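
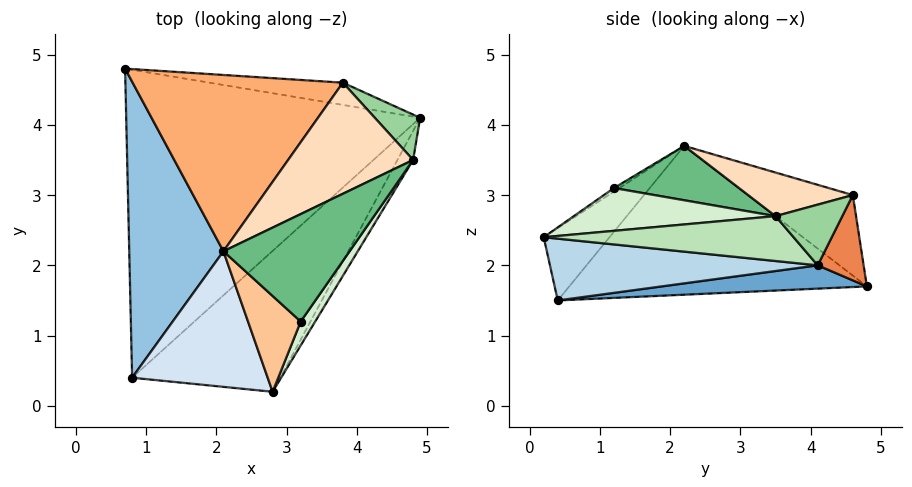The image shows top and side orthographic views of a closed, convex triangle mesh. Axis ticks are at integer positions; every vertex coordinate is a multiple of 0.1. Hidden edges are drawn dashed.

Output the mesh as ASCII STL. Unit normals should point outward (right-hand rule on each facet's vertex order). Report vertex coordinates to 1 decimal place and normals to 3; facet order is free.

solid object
 facet normal 0.079 0.047 -0.996
  outer loop
   vertex 0.8 0.4 1.5
   vertex 0.7 4.8 1.7
   vertex 4.9 4.1 2.0
  endloop
 endfacet
 facet normal -0.844 -0.043 0.534
  outer loop
   vertex 2.1 2.2 3.7
   vertex 0.7 4.8 1.7
   vertex 0.8 0.4 1.5
  endloop
 endfacet
 facet normal 0.369 -0.289 -0.883
  outer loop
   vertex 2.8 0.2 2.4
   vertex 0.8 0.4 1.5
   vertex 4.9 4.1 2.0
  endloop
 endfacet
 facet normal -0.379 -0.594 0.710
  outer loop
   vertex 2.8 0.2 2.4
   vertex 2.1 2.2 3.7
   vertex 0.8 0.4 1.5
  endloop
 endfacet
 facet normal 0.177 0.944 -0.277
  outer loop
   vertex 3.8 4.6 3.0
   vertex 4.9 4.1 2.0
   vertex 0.7 4.8 1.7
  endloop
 endfacet
 facet normal -0.317 0.465 0.827
  outer loop
   vertex 3.8 4.6 3.0
   vertex 0.7 4.8 1.7
   vertex 2.1 2.2 3.7
  endloop
 endfacet
 facet normal -0.055 -0.558 0.828
  outer loop
   vertex 3.2 1.2 3.1
   vertex 2.1 2.2 3.7
   vertex 2.8 0.2 2.4
  endloop
 endfacet
 facet normal 0.329 0.042 0.943
  outer loop
   vertex 4.8 3.5 2.7
   vertex 3.8 4.6 3.0
   vertex 2.1 2.2 3.7
  endloop
 endfacet
 facet normal 0.393 -0.115 0.912
  outer loop
   vertex 4.8 3.5 2.7
   vertex 2.1 2.2 3.7
   vertex 3.2 1.2 3.1
  endloop
 endfacet
 facet normal 0.697 0.492 0.521
  outer loop
   vertex 4.8 3.5 2.7
   vertex 4.9 4.1 2.0
   vertex 3.8 4.6 3.0
  endloop
 endfacet
 facet normal 0.830 -0.477 -0.290
  outer loop
   vertex 4.8 3.5 2.7
   vertex 2.8 0.2 2.4
   vertex 4.9 4.1 2.0
  endloop
 endfacet
 facet normal 0.811 -0.517 0.274
  outer loop
   vertex 4.8 3.5 2.7
   vertex 3.2 1.2 3.1
   vertex 2.8 0.2 2.4
  endloop
 endfacet
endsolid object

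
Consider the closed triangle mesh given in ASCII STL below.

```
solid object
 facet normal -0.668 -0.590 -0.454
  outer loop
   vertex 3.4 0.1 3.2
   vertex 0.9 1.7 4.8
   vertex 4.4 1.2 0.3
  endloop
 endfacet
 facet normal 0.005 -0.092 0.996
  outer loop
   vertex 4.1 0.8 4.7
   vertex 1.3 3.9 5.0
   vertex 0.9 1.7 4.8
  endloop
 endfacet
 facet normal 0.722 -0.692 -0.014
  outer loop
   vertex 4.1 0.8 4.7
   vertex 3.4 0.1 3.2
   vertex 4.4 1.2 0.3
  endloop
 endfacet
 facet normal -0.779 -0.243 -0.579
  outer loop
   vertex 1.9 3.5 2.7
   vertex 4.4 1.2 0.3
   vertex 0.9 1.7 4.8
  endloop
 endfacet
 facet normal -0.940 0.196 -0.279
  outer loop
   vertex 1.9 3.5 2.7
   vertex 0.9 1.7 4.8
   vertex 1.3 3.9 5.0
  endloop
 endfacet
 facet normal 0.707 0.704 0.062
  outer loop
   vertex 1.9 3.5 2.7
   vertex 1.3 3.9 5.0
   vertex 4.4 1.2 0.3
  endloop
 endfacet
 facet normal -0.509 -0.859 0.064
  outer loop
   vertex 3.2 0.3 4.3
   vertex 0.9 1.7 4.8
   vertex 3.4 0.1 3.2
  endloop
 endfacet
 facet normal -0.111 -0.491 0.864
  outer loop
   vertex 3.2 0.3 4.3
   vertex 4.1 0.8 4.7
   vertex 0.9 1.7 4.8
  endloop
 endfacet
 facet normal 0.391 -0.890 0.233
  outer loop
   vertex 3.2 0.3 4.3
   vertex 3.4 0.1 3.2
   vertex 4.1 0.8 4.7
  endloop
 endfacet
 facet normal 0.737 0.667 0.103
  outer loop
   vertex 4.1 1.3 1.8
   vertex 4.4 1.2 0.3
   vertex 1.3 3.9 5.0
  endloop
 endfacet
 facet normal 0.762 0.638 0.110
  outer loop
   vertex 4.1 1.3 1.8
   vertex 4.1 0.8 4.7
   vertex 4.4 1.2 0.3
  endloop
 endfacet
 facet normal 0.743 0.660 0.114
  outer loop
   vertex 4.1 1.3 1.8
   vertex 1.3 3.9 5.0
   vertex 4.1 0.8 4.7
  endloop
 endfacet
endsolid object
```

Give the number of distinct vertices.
8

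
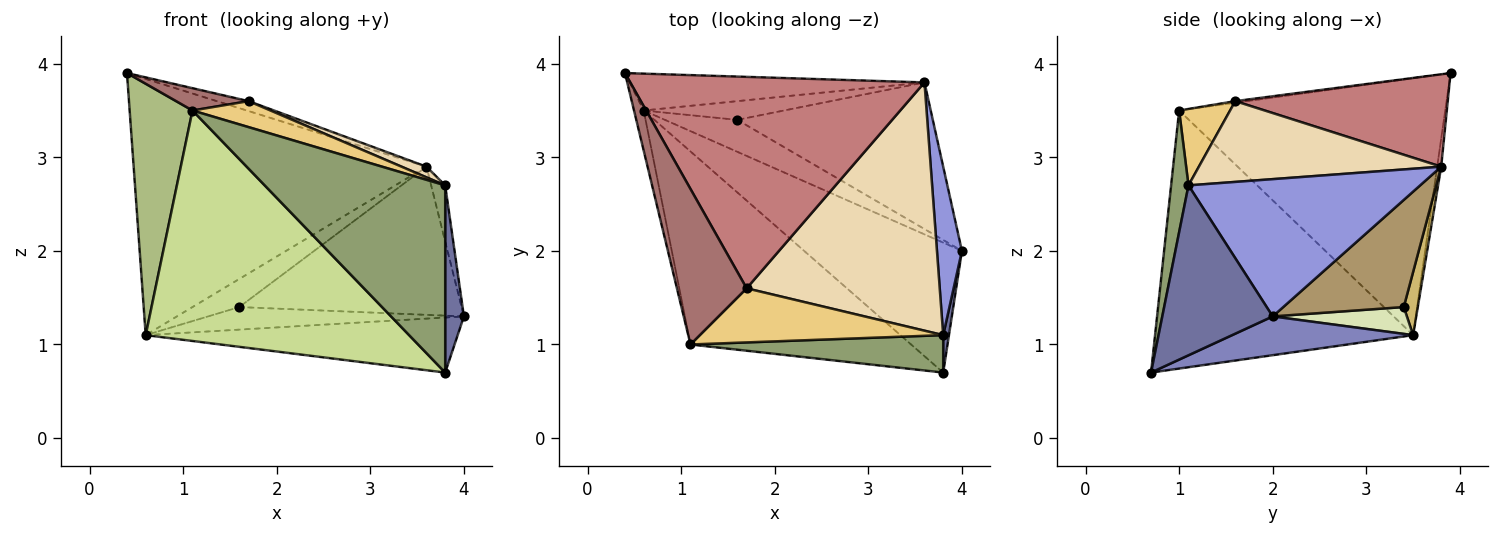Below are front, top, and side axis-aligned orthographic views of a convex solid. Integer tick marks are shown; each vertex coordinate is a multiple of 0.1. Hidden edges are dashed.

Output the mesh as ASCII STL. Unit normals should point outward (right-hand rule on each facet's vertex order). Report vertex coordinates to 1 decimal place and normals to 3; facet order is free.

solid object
 facet normal 0.985 -0.167 0.033
  outer loop
   vertex 3.8 1.1 2.7
   vertex 3.8 0.7 0.7
   vertex 4.0 2.0 1.3
  endloop
 endfacet
 facet normal 0.221 0.381 -0.898
  outer loop
   vertex 0.6 3.5 1.1
   vertex 4.0 2.0 1.3
   vertex 3.8 0.7 0.7
  endloop
 endfacet
 facet normal 0.982 0.060 0.179
  outer loop
   vertex 3.6 3.8 2.9
   vertex 3.8 1.1 2.7
   vertex 4.0 2.0 1.3
  endloop
 endfacet
 facet normal -0.014 0.990 -0.142
  outer loop
   vertex 3.6 3.8 2.9
   vertex 0.6 3.5 1.1
   vertex 0.4 3.9 3.9
  endloop
 endfacet
 facet normal 0.094 -0.976 0.195
  outer loop
   vertex 1.1 1.0 3.5
   vertex 3.8 0.7 0.7
   vertex 3.8 1.1 2.7
  endloop
 endfacet
 facet normal -0.973 -0.230 -0.037
  outer loop
   vertex 1.1 1.0 3.5
   vertex 0.4 3.9 3.9
   vertex 0.6 3.5 1.1
  endloop
 endfacet
 facet normal -0.601 -0.613 -0.513
  outer loop
   vertex 1.1 1.0 3.5
   vertex 0.6 3.5 1.1
   vertex 3.8 0.7 0.7
  endloop
 endfacet
 facet normal 0.290 0.552 -0.782
  outer loop
   vertex 1.6 3.4 1.4
   vertex 4.0 2.0 1.3
   vertex 0.6 3.5 1.1
  endloop
 endfacet
 facet normal 0.360 0.663 -0.656
  outer loop
   vertex 1.6 3.4 1.4
   vertex 3.6 3.8 2.9
   vertex 4.0 2.0 1.3
  endloop
 endfacet
 facet normal 0.242 0.807 -0.538
  outer loop
   vertex 1.6 3.4 1.4
   vertex 0.6 3.5 1.1
   vertex 3.6 3.8 2.9
  endloop
 endfacet
 facet normal 0.272 -0.417 0.867
  outer loop
   vertex 1.7 1.6 3.6
   vertex 1.1 1.0 3.5
   vertex 3.8 1.1 2.7
  endloop
 endfacet
 facet normal 0.386 -0.040 0.922
  outer loop
   vertex 1.7 1.6 3.6
   vertex 3.8 1.1 2.7
   vertex 3.6 3.8 2.9
  endloop
 endfacet
 facet normal -0.023 -0.142 0.990
  outer loop
   vertex 1.7 1.6 3.6
   vertex 0.4 3.9 3.9
   vertex 1.1 1.0 3.5
  endloop
 endfacet
 facet normal 0.299 0.045 0.953
  outer loop
   vertex 1.7 1.6 3.6
   vertex 3.6 3.8 2.9
   vertex 0.4 3.9 3.9
  endloop
 endfacet
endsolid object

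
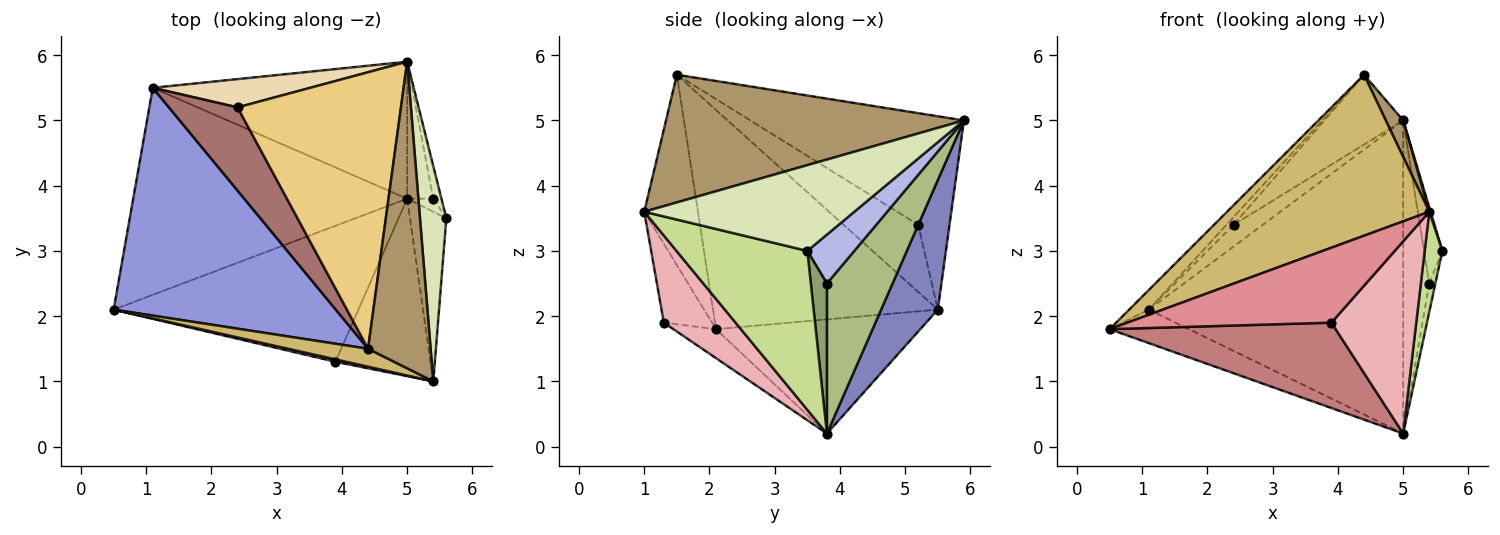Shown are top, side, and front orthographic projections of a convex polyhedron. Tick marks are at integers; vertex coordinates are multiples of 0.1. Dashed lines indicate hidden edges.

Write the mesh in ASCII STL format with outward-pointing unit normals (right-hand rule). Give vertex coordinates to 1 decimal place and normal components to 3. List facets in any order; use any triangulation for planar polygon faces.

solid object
 facet normal -0.380 0.148 -0.913
  outer loop
   vertex 1.1 5.5 2.1
   vertex 5.0 3.8 0.2
   vertex 0.5 2.1 1.8
  endloop
 endfacet
 facet normal 0.200 0.898 -0.393
  outer loop
   vertex 1.1 5.5 2.1
   vertex 5.0 5.9 5.0
   vertex 5.0 3.8 0.2
  endloop
 endfacet
 facet normal -0.701 0.061 0.710
  outer loop
   vertex 1.1 5.5 2.1
   vertex 0.5 2.1 1.8
   vertex 4.4 1.5 5.7
  endloop
 endfacet
 facet normal 0.921 0.358 -0.153
  outer loop
   vertex 5.4 3.8 2.5
   vertex 5.0 5.9 5.0
   vertex 5.6 3.5 3.0
  endloop
 endfacet
 facet normal 0.924 0.348 -0.161
  outer loop
   vertex 5.4 3.8 2.5
   vertex 5.6 3.5 3.0
   vertex 5.0 3.8 0.2
  endloop
 endfacet
 facet normal 0.917 0.365 -0.160
  outer loop
   vertex 5.4 3.8 2.5
   vertex 5.0 3.8 0.2
   vertex 5.0 5.9 5.0
  endloop
 endfacet
 facet normal 0.967 -0.130 -0.221
  outer loop
   vertex 5.4 1.0 3.6
   vertex 5.0 3.8 0.2
   vertex 5.6 3.5 3.0
  endloop
 endfacet
 facet normal 0.956 -0.006 0.294
  outer loop
   vertex 5.4 1.0 3.6
   vertex 5.6 3.5 3.0
   vertex 5.0 5.9 5.0
  endloop
 endfacet
 facet normal 0.897 -0.052 0.439
  outer loop
   vertex 5.4 1.0 3.6
   vertex 5.0 5.9 5.0
   vertex 4.4 1.5 5.7
  endloop
 endfacet
 facet normal -0.255 -0.961 0.107
  outer loop
   vertex 5.4 1.0 3.6
   vertex 4.4 1.5 5.7
   vertex 0.5 2.1 1.8
  endloop
 endfacet
 facet normal -0.552 0.204 0.808
  outer loop
   vertex 2.4 5.2 3.4
   vertex 4.4 1.5 5.7
   vertex 5.0 5.9 5.0
  endloop
 endfacet
 facet normal -0.546 0.511 0.664
  outer loop
   vertex 2.4 5.2 3.4
   vertex 5.0 5.9 5.0
   vertex 1.1 5.5 2.1
  endloop
 endfacet
 facet normal -0.698 0.066 0.713
  outer loop
   vertex 2.4 5.2 3.4
   vertex 1.1 5.5 2.1
   vertex 4.4 1.5 5.7
  endloop
 endfacet
 facet normal -0.100 -0.529 -0.843
  outer loop
   vertex 3.9 1.3 1.9
   vertex 0.5 2.1 1.8
   vertex 5.0 3.8 0.2
  endloop
 endfacet
 facet normal -0.230 -0.973 0.031
  outer loop
   vertex 3.9 1.3 1.9
   vertex 5.4 1.0 3.6
   vertex 0.5 2.1 1.8
  endloop
 endfacet
 facet normal 0.528 -0.624 -0.576
  outer loop
   vertex 3.9 1.3 1.9
   vertex 5.0 3.8 0.2
   vertex 5.4 1.0 3.6
  endloop
 endfacet
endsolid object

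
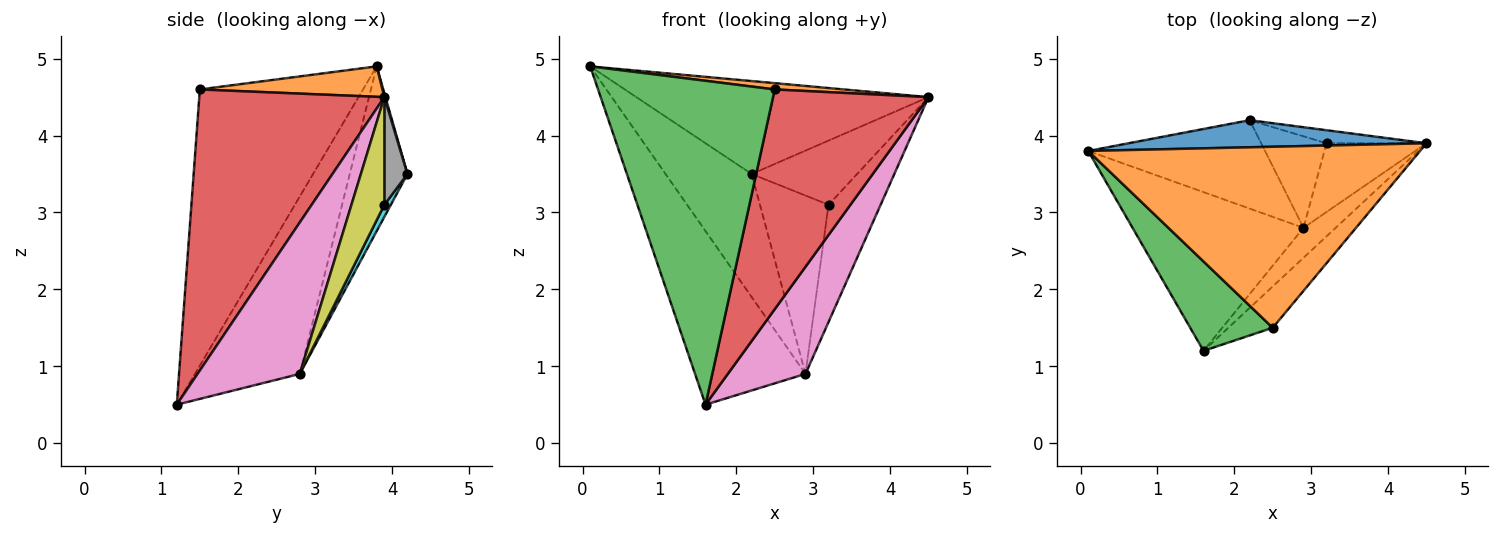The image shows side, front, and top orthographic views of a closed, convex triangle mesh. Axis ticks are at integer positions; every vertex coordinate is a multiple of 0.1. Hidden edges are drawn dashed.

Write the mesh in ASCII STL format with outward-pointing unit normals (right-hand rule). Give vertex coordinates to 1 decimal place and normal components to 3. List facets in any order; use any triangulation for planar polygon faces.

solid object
 facet normal 0.004 0.960 0.280
  outer loop
   vertex 2.2 4.2 3.5
   vertex 0.1 3.8 4.9
   vertex 4.5 3.9 4.5
  endloop
 endfacet
 facet normal 0.091 -0.035 0.995
  outer loop
   vertex 2.5 1.5 4.6
   vertex 4.5 3.9 4.5
   vertex 0.1 3.8 4.9
  endloop
 endfacet
 facet normal -0.665 -0.720 0.199
  outer loop
   vertex 2.5 1.5 4.6
   vertex 0.1 3.8 4.9
   vertex 1.6 1.2 0.5
  endloop
 endfacet
 facet normal 0.760 -0.638 -0.120
  outer loop
   vertex 2.5 1.5 4.6
   vertex 1.6 1.2 0.5
   vertex 4.5 3.9 4.5
  endloop
 endfacet
 facet normal -0.574 0.604 -0.553
  outer loop
   vertex 2.9 2.8 0.9
   vertex 1.6 1.2 0.5
   vertex 0.1 3.8 4.9
  endloop
 endfacet
 facet normal -0.478 0.713 -0.513
  outer loop
   vertex 2.9 2.8 0.9
   vertex 0.1 3.8 4.9
   vertex 2.2 4.2 3.5
  endloop
 endfacet
 facet normal 0.785 -0.596 -0.167
  outer loop
   vertex 2.9 2.8 0.9
   vertex 4.5 3.9 4.5
   vertex 1.6 1.2 0.5
  endloop
 endfacet
 facet normal 0.210 0.958 -0.195
  outer loop
   vertex 3.2 3.9 3.1
   vertex 2.2 4.2 3.5
   vertex 4.5 3.9 4.5
  endloop
 endfacet
 facet normal 0.478 0.758 -0.444
  outer loop
   vertex 3.2 3.9 3.1
   vertex 4.5 3.9 4.5
   vertex 2.9 2.8 0.9
  endloop
 endfacet
 facet normal 0.084 0.887 -0.455
  outer loop
   vertex 3.2 3.9 3.1
   vertex 2.9 2.8 0.9
   vertex 2.2 4.2 3.5
  endloop
 endfacet
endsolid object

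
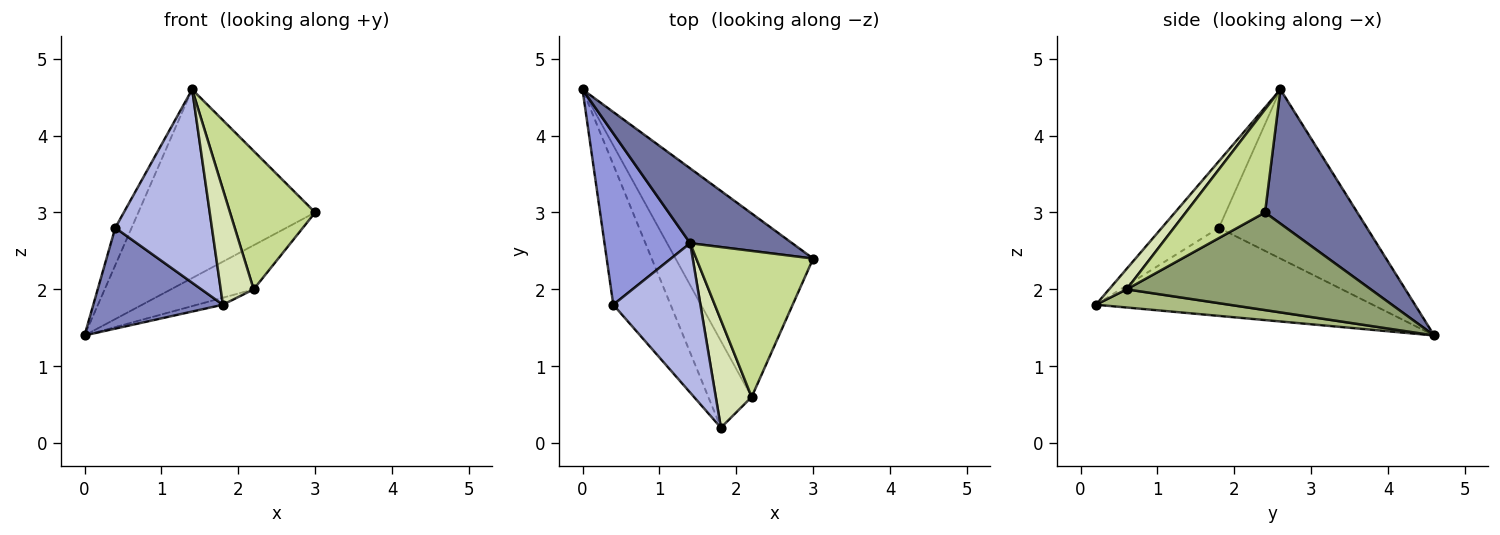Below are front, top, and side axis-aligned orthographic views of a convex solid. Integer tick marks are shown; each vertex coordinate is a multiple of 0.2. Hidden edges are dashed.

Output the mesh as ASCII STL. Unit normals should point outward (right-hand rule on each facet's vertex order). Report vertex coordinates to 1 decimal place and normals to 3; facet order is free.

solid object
 facet normal 0.436 0.836 0.332
  outer loop
   vertex 1.4 2.6 4.6
   vertex 3.0 2.4 3.0
   vertex 0.0 4.6 1.4
  endloop
 endfacet
 facet normal -0.780 -0.365 -0.508
  outer loop
   vertex 0.4 1.8 2.8
   vertex 0.0 4.6 1.4
   vertex 1.8 0.2 1.8
  endloop
 endfacet
 facet normal -0.888 0.098 0.450
  outer loop
   vertex 0.4 1.8 2.8
   vertex 1.4 2.6 4.6
   vertex 0.0 4.6 1.4
  endloop
 endfacet
 facet normal -0.424 -0.717 0.554
  outer loop
   vertex 0.4 1.8 2.8
   vertex 1.8 0.2 1.8
   vertex 1.4 2.6 4.6
  endloop
 endfacet
 facet normal 0.568 0.192 -0.800
  outer loop
   vertex 2.2 0.6 2.0
   vertex 0.0 4.6 1.4
   vertex 3.0 2.4 3.0
  endloop
 endfacet
 facet normal 0.386 0.074 -0.920
  outer loop
   vertex 2.2 0.6 2.0
   vertex 1.8 0.2 1.8
   vertex 0.0 4.6 1.4
  endloop
 endfacet
 facet normal 0.539 -0.579 0.611
  outer loop
   vertex 2.2 0.6 2.0
   vertex 3.0 2.4 3.0
   vertex 1.4 2.6 4.6
  endloop
 endfacet
 facet normal 0.363 -0.681 0.636
  outer loop
   vertex 2.2 0.6 2.0
   vertex 1.4 2.6 4.6
   vertex 1.8 0.2 1.8
  endloop
 endfacet
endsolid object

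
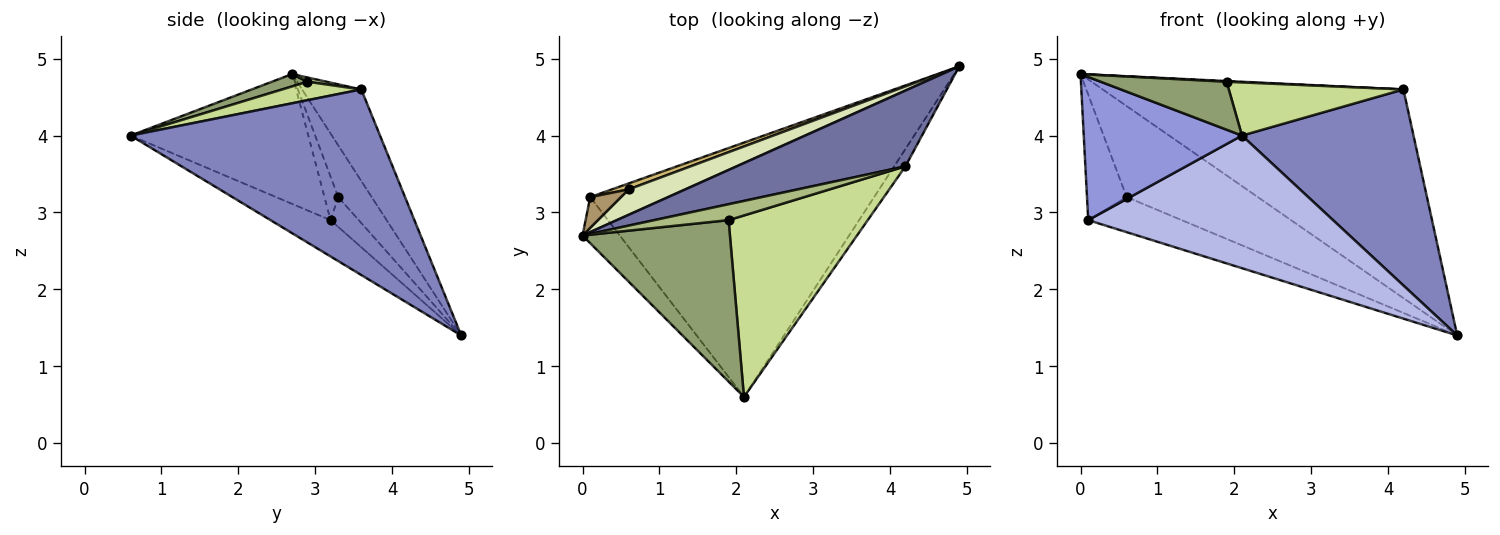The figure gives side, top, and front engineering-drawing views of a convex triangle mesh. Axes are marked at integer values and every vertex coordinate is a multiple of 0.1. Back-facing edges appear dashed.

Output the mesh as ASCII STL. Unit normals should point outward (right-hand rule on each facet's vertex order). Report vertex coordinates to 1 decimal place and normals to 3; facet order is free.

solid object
 facet normal -0.182 0.924 0.336
  outer loop
   vertex 4.2 3.6 4.6
   vertex 4.9 4.9 1.4
   vertex 0.0 2.7 4.8
  endloop
 endfacet
 facet normal 0.823 -0.566 -0.050
  outer loop
   vertex 4.2 3.6 4.6
   vertex 2.1 0.6 4.0
   vertex 4.9 4.9 1.4
  endloop
 endfacet
 facet normal -0.730 -0.650 -0.210
  outer loop
   vertex 0.1 3.2 2.9
   vertex 2.1 0.6 4.0
   vertex 0.0 2.7 4.8
  endloop
 endfacet
 facet normal -0.113 -0.459 -0.881
  outer loop
   vertex 0.1 3.2 2.9
   vertex 4.9 4.9 1.4
   vertex 2.1 0.6 4.0
  endloop
 endfacet
 facet normal 0.080 -0.284 0.956
  outer loop
   vertex 1.9 2.9 4.7
   vertex 0.0 2.7 4.8
   vertex 2.1 0.6 4.0
  endloop
 endfacet
 facet normal 0.057 -0.046 0.997
  outer loop
   vertex 1.9 2.9 4.7
   vertex 4.2 3.6 4.6
   vertex 0.0 2.7 4.8
  endloop
 endfacet
 facet normal 0.126 -0.279 0.952
  outer loop
   vertex 1.9 2.9 4.7
   vertex 2.1 0.6 4.0
   vertex 4.2 3.6 4.6
  endloop
 endfacet
 facet normal -0.239 0.935 0.261
  outer loop
   vertex 0.6 3.3 3.2
   vertex 0.0 2.7 4.8
   vertex 4.9 4.9 1.4
  endloop
 endfacet
 facet normal -0.319 0.920 0.225
  outer loop
   vertex 0.6 3.3 3.2
   vertex 0.1 3.2 2.9
   vertex 0.0 2.7 4.8
  endloop
 endfacet
 facet normal -0.285 0.945 0.160
  outer loop
   vertex 0.6 3.3 3.2
   vertex 4.9 4.9 1.4
   vertex 0.1 3.2 2.9
  endloop
 endfacet
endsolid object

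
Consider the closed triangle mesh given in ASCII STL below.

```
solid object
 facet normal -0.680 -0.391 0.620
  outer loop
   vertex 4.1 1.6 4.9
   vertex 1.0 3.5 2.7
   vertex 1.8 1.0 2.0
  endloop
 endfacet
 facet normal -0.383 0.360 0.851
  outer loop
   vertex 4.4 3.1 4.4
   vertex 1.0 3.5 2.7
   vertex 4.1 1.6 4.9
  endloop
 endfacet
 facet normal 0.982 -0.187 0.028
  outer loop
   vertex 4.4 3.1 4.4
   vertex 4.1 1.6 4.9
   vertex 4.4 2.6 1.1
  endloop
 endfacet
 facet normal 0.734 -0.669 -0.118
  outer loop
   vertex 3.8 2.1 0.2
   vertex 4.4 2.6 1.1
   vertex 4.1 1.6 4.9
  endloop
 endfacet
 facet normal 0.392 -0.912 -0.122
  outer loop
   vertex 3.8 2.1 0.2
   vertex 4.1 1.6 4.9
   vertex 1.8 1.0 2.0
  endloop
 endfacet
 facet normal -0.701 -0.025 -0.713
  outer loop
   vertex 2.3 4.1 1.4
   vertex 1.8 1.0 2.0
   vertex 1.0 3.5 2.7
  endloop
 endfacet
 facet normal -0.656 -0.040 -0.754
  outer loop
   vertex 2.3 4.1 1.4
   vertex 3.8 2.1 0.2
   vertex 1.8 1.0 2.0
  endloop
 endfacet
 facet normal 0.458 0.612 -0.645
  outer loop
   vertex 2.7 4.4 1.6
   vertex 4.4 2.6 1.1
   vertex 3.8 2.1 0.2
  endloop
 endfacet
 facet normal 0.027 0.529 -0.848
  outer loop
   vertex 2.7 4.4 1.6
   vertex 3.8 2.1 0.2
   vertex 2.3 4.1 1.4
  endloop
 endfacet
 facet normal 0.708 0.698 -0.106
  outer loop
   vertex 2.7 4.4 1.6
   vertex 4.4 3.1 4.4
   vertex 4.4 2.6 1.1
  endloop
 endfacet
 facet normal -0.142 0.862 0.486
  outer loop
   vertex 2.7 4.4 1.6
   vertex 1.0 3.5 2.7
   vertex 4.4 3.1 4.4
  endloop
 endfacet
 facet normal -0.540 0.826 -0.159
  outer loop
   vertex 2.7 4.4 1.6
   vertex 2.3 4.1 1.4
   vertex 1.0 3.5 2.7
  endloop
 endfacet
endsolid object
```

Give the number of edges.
18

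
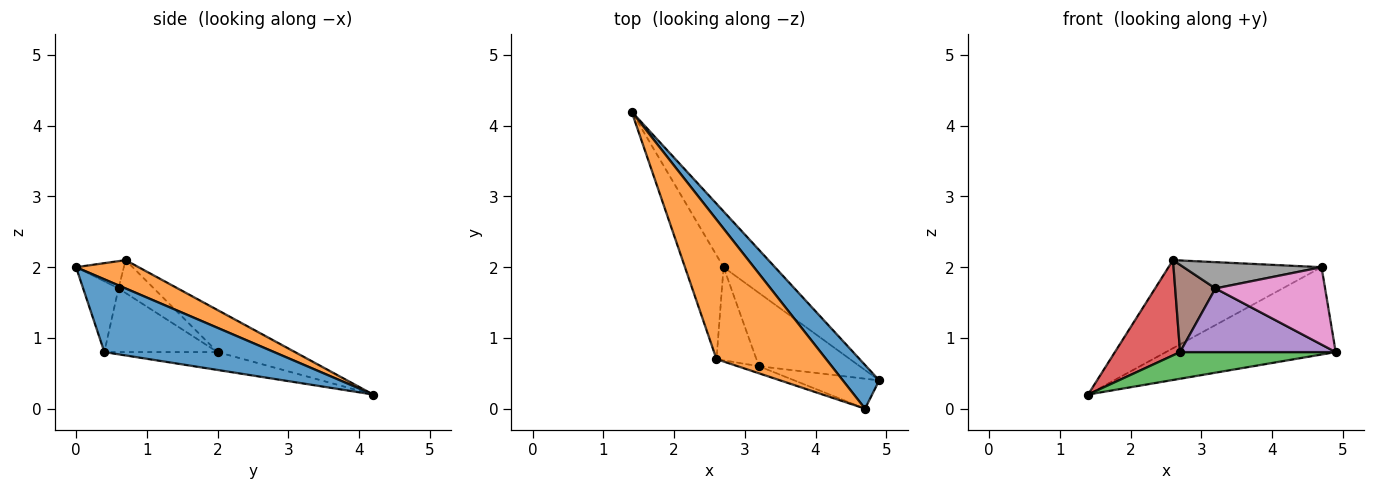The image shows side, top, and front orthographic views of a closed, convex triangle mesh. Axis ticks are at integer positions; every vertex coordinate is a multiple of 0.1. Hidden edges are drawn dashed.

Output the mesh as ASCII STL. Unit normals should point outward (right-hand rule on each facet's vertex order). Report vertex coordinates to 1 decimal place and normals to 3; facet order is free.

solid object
 facet normal 0.667 0.667 0.333
  outer loop
   vertex 4.7 0.0 2.0
   vertex 4.9 0.4 0.8
   vertex 1.4 4.2 0.2
  endloop
 endfacet
 facet normal 0.213 0.522 0.826
  outer loop
   vertex 4.7 0.0 2.0
   vertex 1.4 4.2 0.2
   vertex 2.6 0.7 2.1
  endloop
 endfacet
 facet normal -0.299 -0.412 -0.861
  outer loop
   vertex 2.7 2.0 0.8
   vertex 1.4 4.2 0.2
   vertex 4.9 0.4 0.8
  endloop
 endfacet
 facet normal -0.626 -0.527 -0.575
  outer loop
   vertex 2.7 2.0 0.8
   vertex 2.6 0.7 2.1
   vertex 1.4 4.2 0.2
  endloop
 endfacet
 facet normal -0.430 -0.592 -0.682
  outer loop
   vertex 3.2 0.6 1.7
   vertex 2.7 2.0 0.8
   vertex 4.9 0.4 0.8
  endloop
 endfacet
 facet normal -0.515 -0.586 -0.626
  outer loop
   vertex 3.2 0.6 1.7
   vertex 2.6 0.7 2.1
   vertex 2.7 2.0 0.8
  endloop
 endfacet
 facet normal -0.288 -0.893 -0.346
  outer loop
   vertex 3.2 0.6 1.7
   vertex 4.9 0.4 0.8
   vertex 4.7 0.0 2.0
  endloop
 endfacet
 facet normal -0.317 -0.916 -0.247
  outer loop
   vertex 3.2 0.6 1.7
   vertex 4.7 0.0 2.0
   vertex 2.6 0.7 2.1
  endloop
 endfacet
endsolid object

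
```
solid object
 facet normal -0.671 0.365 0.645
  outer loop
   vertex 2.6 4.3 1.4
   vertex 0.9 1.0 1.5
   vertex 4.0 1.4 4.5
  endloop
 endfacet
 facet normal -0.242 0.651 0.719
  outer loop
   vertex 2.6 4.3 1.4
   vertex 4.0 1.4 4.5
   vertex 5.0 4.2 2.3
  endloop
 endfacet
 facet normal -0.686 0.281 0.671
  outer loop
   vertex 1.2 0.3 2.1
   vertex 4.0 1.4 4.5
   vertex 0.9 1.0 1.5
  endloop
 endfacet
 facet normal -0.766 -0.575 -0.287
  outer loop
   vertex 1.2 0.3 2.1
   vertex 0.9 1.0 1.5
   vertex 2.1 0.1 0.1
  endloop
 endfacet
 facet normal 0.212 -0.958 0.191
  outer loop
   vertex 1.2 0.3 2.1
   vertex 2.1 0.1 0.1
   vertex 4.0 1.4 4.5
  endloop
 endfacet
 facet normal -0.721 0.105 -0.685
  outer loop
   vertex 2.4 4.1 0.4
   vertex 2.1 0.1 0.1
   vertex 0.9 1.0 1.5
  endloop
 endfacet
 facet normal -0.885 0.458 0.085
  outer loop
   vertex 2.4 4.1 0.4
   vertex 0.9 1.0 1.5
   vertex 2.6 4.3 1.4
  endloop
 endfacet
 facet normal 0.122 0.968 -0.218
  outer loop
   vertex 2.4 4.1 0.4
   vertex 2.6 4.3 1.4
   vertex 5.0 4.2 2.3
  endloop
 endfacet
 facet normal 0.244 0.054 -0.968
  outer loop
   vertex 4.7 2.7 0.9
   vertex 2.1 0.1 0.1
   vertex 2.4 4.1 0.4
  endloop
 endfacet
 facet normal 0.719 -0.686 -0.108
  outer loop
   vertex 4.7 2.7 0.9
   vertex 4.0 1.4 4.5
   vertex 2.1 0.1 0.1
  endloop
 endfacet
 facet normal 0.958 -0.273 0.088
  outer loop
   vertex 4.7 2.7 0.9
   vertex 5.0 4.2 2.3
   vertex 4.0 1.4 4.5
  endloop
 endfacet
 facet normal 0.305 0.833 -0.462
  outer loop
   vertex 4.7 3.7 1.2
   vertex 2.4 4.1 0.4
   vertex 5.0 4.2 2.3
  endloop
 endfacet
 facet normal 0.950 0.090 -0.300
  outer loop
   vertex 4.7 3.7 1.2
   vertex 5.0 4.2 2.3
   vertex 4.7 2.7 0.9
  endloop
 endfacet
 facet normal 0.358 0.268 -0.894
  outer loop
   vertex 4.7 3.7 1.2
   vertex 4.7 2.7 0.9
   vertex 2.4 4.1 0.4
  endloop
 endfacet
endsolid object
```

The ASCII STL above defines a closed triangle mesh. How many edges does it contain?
21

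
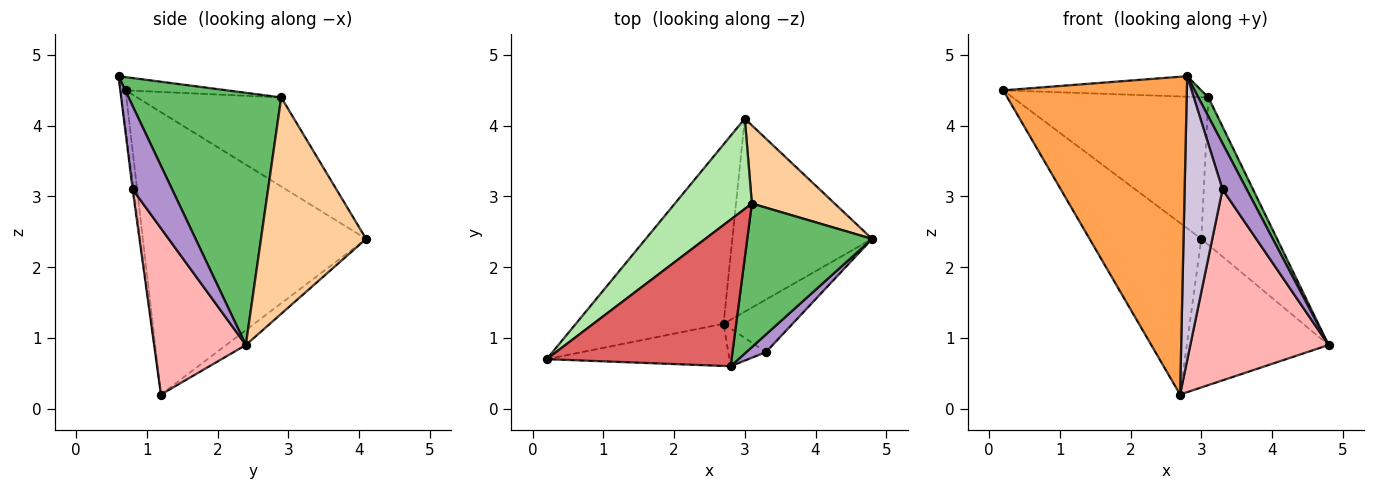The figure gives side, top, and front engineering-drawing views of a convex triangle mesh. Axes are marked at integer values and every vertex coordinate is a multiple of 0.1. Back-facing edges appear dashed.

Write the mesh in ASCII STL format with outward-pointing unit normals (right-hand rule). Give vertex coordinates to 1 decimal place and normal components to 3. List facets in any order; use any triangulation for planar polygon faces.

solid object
 facet normal -0.810 0.405 -0.424
  outer loop
   vertex 2.7 1.2 0.2
   vertex 0.2 0.7 4.5
   vertex 3.0 4.1 2.4
  endloop
 endfacet
 facet normal -0.084 0.608 -0.790
  outer loop
   vertex 2.7 1.2 0.2
   vertex 3.0 4.1 2.4
   vertex 4.8 2.4 0.9
  endloop
 endfacet
 facet normal -0.028 -0.991 -0.132
  outer loop
   vertex 2.8 0.6 4.7
   vertex 0.2 0.7 4.5
   vertex 2.7 1.2 0.2
  endloop
 endfacet
 facet normal 0.775 0.559 0.296
  outer loop
   vertex 3.1 2.9 4.4
   vertex 4.8 2.4 0.9
   vertex 3.0 4.1 2.4
  endloop
 endfacet
 facet normal 0.895 -0.059 0.443
  outer loop
   vertex 3.1 2.9 4.4
   vertex 2.8 0.6 4.7
   vertex 4.8 2.4 0.9
  endloop
 endfacet
 facet normal -0.528 0.716 0.456
  outer loop
   vertex 3.1 2.9 4.4
   vertex 3.0 4.1 2.4
   vertex 0.2 0.7 4.5
  endloop
 endfacet
 facet normal -0.071 0.138 0.988
  outer loop
   vertex 3.1 2.9 4.4
   vertex 0.2 0.7 4.5
   vertex 2.8 0.6 4.7
  endloop
 endfacet
 facet normal 0.539 -0.812 -0.223
  outer loop
   vertex 3.3 0.8 3.1
   vertex 2.7 1.2 0.2
   vertex 4.8 2.4 0.9
  endloop
 endfacet
 facet normal 0.836 -0.512 0.197
  outer loop
   vertex 3.3 0.8 3.1
   vertex 4.8 2.4 0.9
   vertex 2.8 0.6 4.7
  endloop
 endfacet
 facet normal -0.025 -0.991 -0.132
  outer loop
   vertex 3.3 0.8 3.1
   vertex 2.8 0.6 4.7
   vertex 2.7 1.2 0.2
  endloop
 endfacet
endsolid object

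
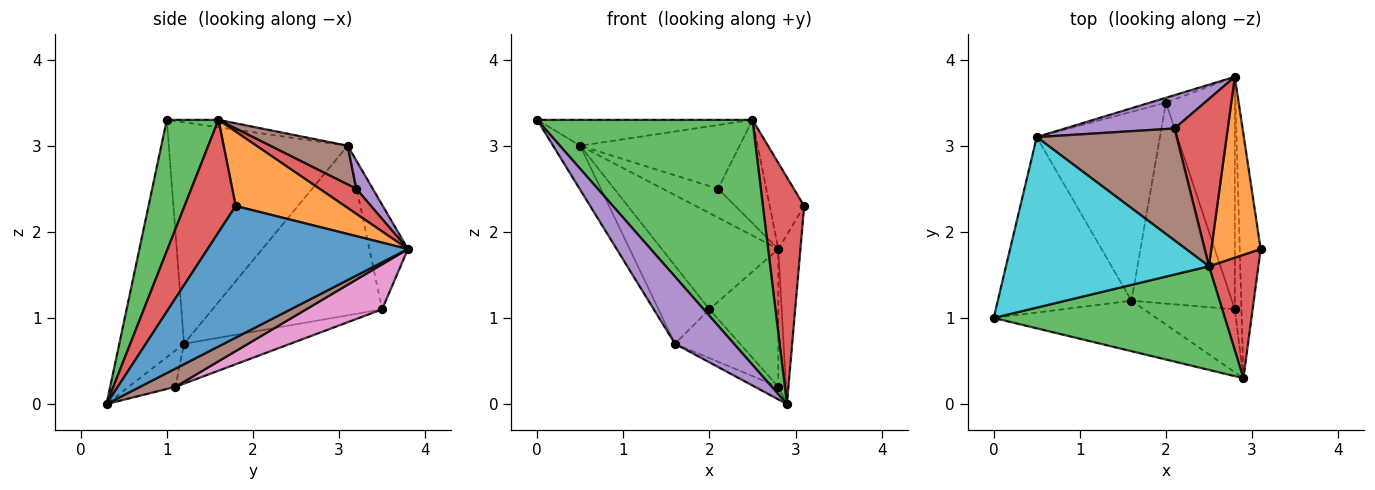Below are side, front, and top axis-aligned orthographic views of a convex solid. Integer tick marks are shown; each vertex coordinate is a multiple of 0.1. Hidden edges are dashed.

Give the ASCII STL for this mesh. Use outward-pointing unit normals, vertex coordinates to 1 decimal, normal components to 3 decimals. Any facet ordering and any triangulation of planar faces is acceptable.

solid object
 facet normal 0.982 0.108 -0.156
  outer loop
   vertex 2.9 0.3 0.0
   vertex 2.8 3.8 1.8
   vertex 3.1 1.8 2.3
  endloop
 endfacet
 facet normal 0.806 0.255 0.534
  outer loop
   vertex 2.5 1.6 3.3
   vertex 3.1 1.8 2.3
   vertex 2.8 3.8 1.8
  endloop
 endfacet
 facet normal 0.216 -0.899 0.380
  outer loop
   vertex 2.5 1.6 3.3
   vertex 0.0 1.0 3.3
   vertex 2.9 0.3 0.0
  endloop
 endfacet
 facet normal 0.737 -0.594 0.323
  outer loop
   vertex 2.5 1.6 3.3
   vertex 2.9 0.3 0.0
   vertex 3.1 1.8 2.3
  endloop
 endfacet
 facet normal -0.659 -0.601 -0.452
  outer loop
   vertex 1.6 1.2 0.7
   vertex 2.9 0.3 0.0
   vertex 0.0 1.0 3.3
  endloop
 endfacet
 facet normal 0.921 0.199 -0.336
  outer loop
   vertex 2.8 1.1 0.2
   vertex 2.8 3.8 1.8
   vertex 2.9 0.3 0.0
  endloop
 endfacet
 facet normal 0.490 0.445 -0.750
  outer loop
   vertex 2.8 1.1 0.2
   vertex 2.0 3.5 1.1
   vertex 2.8 3.8 1.8
  endloop
 endfacet
 facet normal -0.365 0.183 -0.913
  outer loop
   vertex 2.8 1.1 0.2
   vertex 2.9 0.3 0.0
   vertex 1.6 1.2 0.7
  endloop
 endfacet
 facet normal -0.359 0.220 -0.907
  outer loop
   vertex 2.8 1.1 0.2
   vertex 1.6 1.2 0.7
   vertex 2.0 3.5 1.1
  endloop
 endfacet
 facet normal -0.036 0.150 0.988
  outer loop
   vertex 0.5 3.1 3.0
   vertex 0.0 1.0 3.3
   vertex 2.5 1.6 3.3
  endloop
 endfacet
 facet normal -0.314 0.948 -0.048
  outer loop
   vertex 0.5 3.1 3.0
   vertex 2.8 3.8 1.8
   vertex 2.0 3.5 1.1
  endloop
 endfacet
 facet normal -0.849 0.129 -0.513
  outer loop
   vertex 0.5 3.1 3.0
   vertex 1.6 1.2 0.7
   vertex 0.0 1.0 3.3
  endloop
 endfacet
 facet normal -0.786 0.236 -0.571
  outer loop
   vertex 0.5 3.1 3.0
   vertex 2.0 3.5 1.1
   vertex 1.6 1.2 0.7
  endloop
 endfacet
 facet normal 0.372 0.488 0.790
  outer loop
   vertex 2.1 3.2 2.5
   vertex 2.5 1.6 3.3
   vertex 2.8 3.8 1.8
  endloop
 endfacet
 facet normal 0.192 0.642 0.742
  outer loop
   vertex 2.1 3.2 2.5
   vertex 2.8 3.8 1.8
   vertex 0.5 3.1 3.0
  endloop
 endfacet
 facet normal 0.234 0.481 0.845
  outer loop
   vertex 2.1 3.2 2.5
   vertex 0.5 3.1 3.0
   vertex 2.5 1.6 3.3
  endloop
 endfacet
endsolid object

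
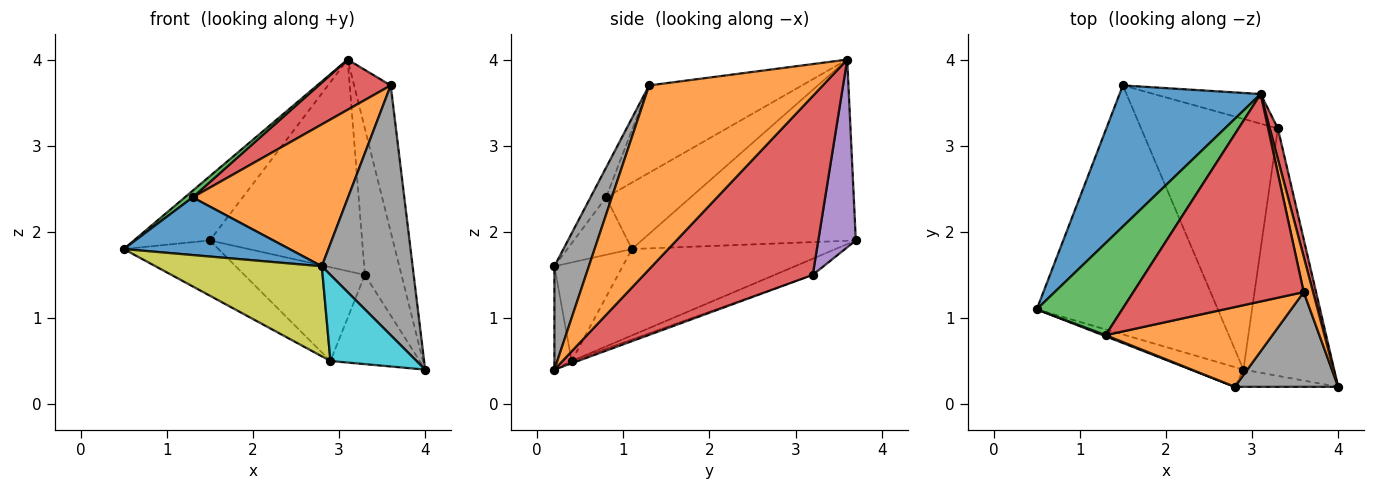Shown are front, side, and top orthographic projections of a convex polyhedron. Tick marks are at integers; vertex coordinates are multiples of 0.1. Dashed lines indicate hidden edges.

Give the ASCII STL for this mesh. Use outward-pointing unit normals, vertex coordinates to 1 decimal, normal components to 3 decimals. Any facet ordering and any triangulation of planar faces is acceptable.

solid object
 facet normal -0.760 0.269 0.592
  outer loop
   vertex 1.5 3.7 1.9
   vertex 0.5 1.1 1.8
   vertex 3.1 3.6 4.0
  endloop
 endfacet
 facet normal 0.977 0.206 0.050
  outer loop
   vertex 3.6 1.3 3.7
   vertex 4.0 0.2 0.4
   vertex 3.1 3.6 4.0
  endloop
 endfacet
 facet normal -0.422 0.196 -0.885
  outer loop
   vertex 2.9 0.4 0.5
   vertex 0.5 1.1 1.8
   vertex 1.5 3.7 1.9
  endloop
 endfacet
 facet normal 0.976 0.212 0.044
  outer loop
   vertex 3.3 3.2 1.5
   vertex 3.1 3.6 4.0
   vertex 4.0 0.2 0.4
  endloop
 endfacet
 facet normal 0.237 0.962 -0.135
  outer loop
   vertex 3.3 3.2 1.5
   vertex 1.5 3.7 1.9
   vertex 3.1 3.6 4.0
  endloop
 endfacet
 facet normal -0.024 0.339 -0.940
  outer loop
   vertex 3.3 3.2 1.5
   vertex 4.0 0.2 0.4
   vertex 2.9 0.4 0.5
  endloop
 endfacet
 facet normal -0.110 0.348 -0.931
  outer loop
   vertex 3.3 3.2 1.5
   vertex 2.9 0.4 0.5
   vertex 1.5 3.7 1.9
  endloop
 endfacet
 facet normal 0.334 -0.881 0.334
  outer loop
   vertex 2.8 0.2 1.6
   vertex 4.0 0.2 0.4
   vertex 3.6 1.3 3.7
  endloop
 endfacet
 facet normal -0.372 -0.907 -0.199
  outer loop
   vertex 2.8 0.2 1.6
   vertex 0.5 1.1 1.8
   vertex 2.9 0.4 0.5
  endloop
 endfacet
 facet normal -0.192 -0.962 -0.192
  outer loop
   vertex 2.8 0.2 1.6
   vertex 2.9 0.4 0.5
   vertex 4.0 0.2 0.4
  endloop
 endfacet
 facet normal -0.363 -0.932 0.018
  outer loop
   vertex 1.3 0.8 2.4
   vertex 0.5 1.1 1.8
   vertex 2.8 0.2 1.6
  endloop
 endfacet
 facet normal -0.087 -0.868 0.488
  outer loop
   vertex 1.3 0.8 2.4
   vertex 2.8 0.2 1.6
   vertex 3.6 1.3 3.7
  endloop
 endfacet
 facet normal -0.613 -0.057 0.788
  outer loop
   vertex 1.3 0.8 2.4
   vertex 3.1 3.6 4.0
   vertex 0.5 1.1 1.8
  endloop
 endfacet
 facet normal -0.446 -0.210 0.870
  outer loop
   vertex 1.3 0.8 2.4
   vertex 3.6 1.3 3.7
   vertex 3.1 3.6 4.0
  endloop
 endfacet
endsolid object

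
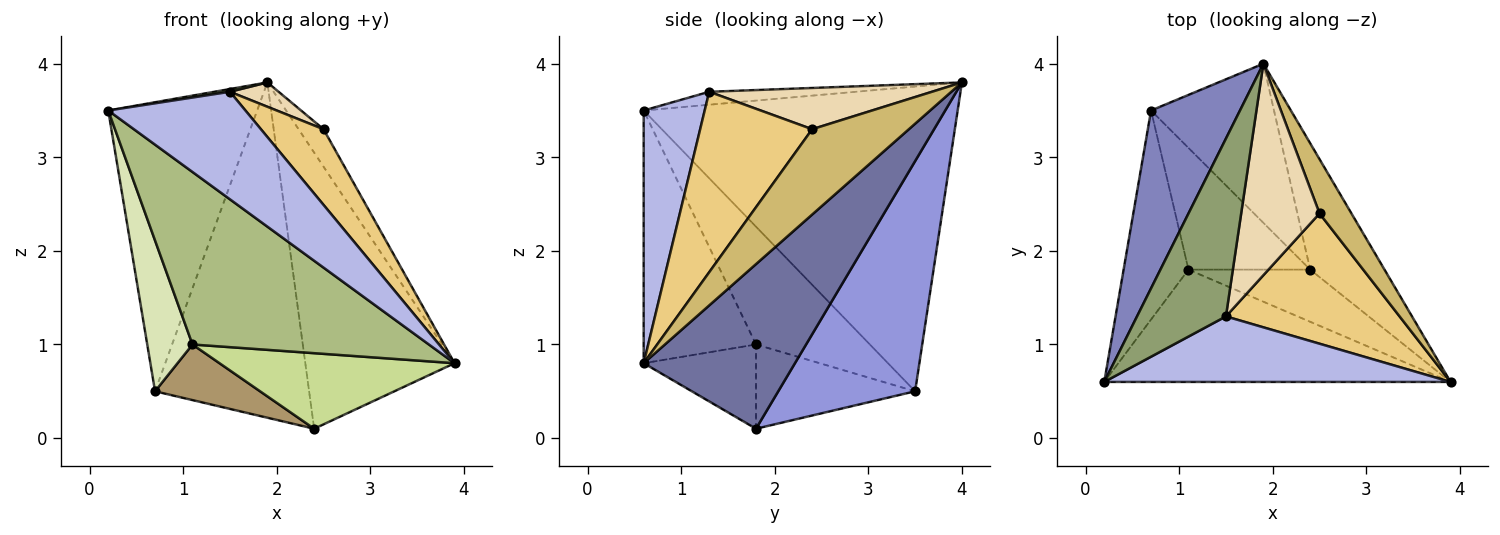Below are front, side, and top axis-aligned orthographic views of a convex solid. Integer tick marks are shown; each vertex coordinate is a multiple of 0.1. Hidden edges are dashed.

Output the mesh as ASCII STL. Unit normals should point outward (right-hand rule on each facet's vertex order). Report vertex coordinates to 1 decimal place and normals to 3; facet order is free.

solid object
 facet normal 0.678 0.669 -0.306
  outer loop
   vertex 2.4 1.8 0.1
   vertex 1.9 4.0 3.8
   vertex 3.9 0.6 0.8
  endloop
 endfacet
 facet normal -0.874 0.414 0.255
  outer loop
   vertex 0.7 3.5 0.5
   vertex 0.2 0.6 3.5
   vertex 1.9 4.0 3.8
  endloop
 endfacet
 facet normal 0.626 0.705 -0.334
  outer loop
   vertex 0.7 3.5 0.5
   vertex 1.9 4.0 3.8
   vertex 2.4 1.8 0.1
  endloop
 endfacet
 facet normal 0.355 -0.798 0.486
  outer loop
   vertex 1.5 1.3 3.7
   vertex 0.2 0.6 3.5
   vertex 3.9 0.6 0.8
  endloop
 endfacet
 facet normal -0.144 -0.015 0.989
  outer loop
   vertex 1.5 1.3 3.7
   vertex 1.9 4.0 3.8
   vertex 0.2 0.6 3.5
  endloop
 endfacet
 facet normal -0.370 -0.779 -0.507
  outer loop
   vertex 1.1 1.8 1.0
   vertex 3.9 0.6 0.8
   vertex 0.2 0.6 3.5
  endloop
 endfacet
 facet normal -0.366 -0.766 -0.529
  outer loop
   vertex 1.1 1.8 1.0
   vertex 2.4 1.8 0.1
   vertex 3.9 0.6 0.8
  endloop
 endfacet
 facet normal -0.827 -0.329 -0.456
  outer loop
   vertex 1.1 1.8 1.0
   vertex 0.2 0.6 3.5
   vertex 0.7 3.5 0.5
  endloop
 endfacet
 facet normal -0.533 -0.352 -0.770
  outer loop
   vertex 1.1 1.8 1.0
   vertex 0.7 3.5 0.5
   vertex 2.4 1.8 0.1
  endloop
 endfacet
 facet normal 0.910 0.235 0.341
  outer loop
   vertex 2.5 2.4 3.3
   vertex 3.9 0.6 0.8
   vertex 1.9 4.0 3.8
  endloop
 endfacet
 facet normal 0.668 -0.374 0.643
  outer loop
   vertex 2.5 2.4 3.3
   vertex 1.5 1.3 3.7
   vertex 3.9 0.6 0.8
  endloop
 endfacet
 facet normal 0.464 -0.101 0.880
  outer loop
   vertex 2.5 2.4 3.3
   vertex 1.9 4.0 3.8
   vertex 1.5 1.3 3.7
  endloop
 endfacet
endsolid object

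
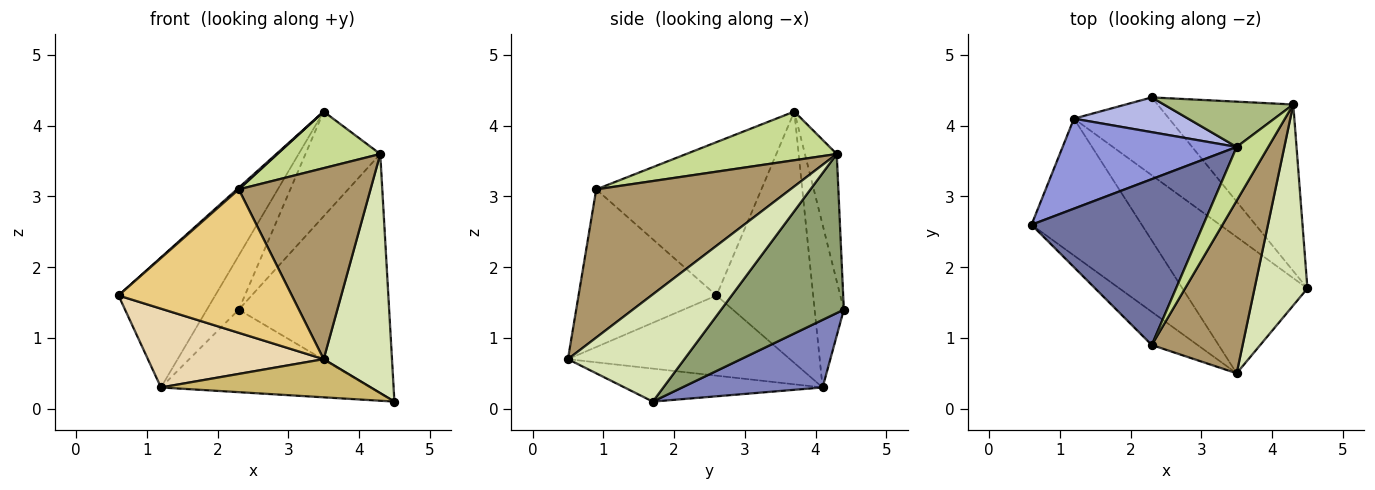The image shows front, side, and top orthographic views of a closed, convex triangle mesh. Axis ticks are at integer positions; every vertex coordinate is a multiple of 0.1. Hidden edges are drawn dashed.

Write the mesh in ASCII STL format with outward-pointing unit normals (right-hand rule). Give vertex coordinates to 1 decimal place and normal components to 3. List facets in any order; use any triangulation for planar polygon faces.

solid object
 facet normal -0.666 -0.008 0.746
  outer loop
   vertex 2.3 0.9 3.1
   vertex 3.5 3.7 4.2
   vertex 0.6 2.6 1.6
  endloop
 endfacet
 facet normal 0.438 0.654 -0.617
  outer loop
   vertex 1.2 4.1 0.3
   vertex 2.3 4.4 1.4
   vertex 4.5 1.7 0.1
  endloop
 endfacet
 facet normal -0.635 0.635 0.440
  outer loop
   vertex 1.2 4.1 0.3
   vertex 0.6 2.6 1.6
   vertex 3.5 3.7 4.2
  endloop
 endfacet
 facet normal -0.610 0.667 0.428
  outer loop
   vertex 1.2 4.1 0.3
   vertex 3.5 3.7 4.2
   vertex 2.3 4.4 1.4
  endloop
 endfacet
 facet normal 0.556 0.682 -0.475
  outer loop
   vertex 4.3 4.3 3.6
   vertex 4.5 1.7 0.1
   vertex 2.3 4.4 1.4
  endloop
 endfacet
 facet normal -0.364 0.855 0.370
  outer loop
   vertex 4.3 4.3 3.6
   vertex 2.3 4.4 1.4
   vertex 3.5 3.7 4.2
  endloop
 endfacet
 facet normal 0.727 -0.497 0.473
  outer loop
   vertex 4.3 4.3 3.6
   vertex 3.5 3.7 4.2
   vertex 2.3 0.9 3.1
  endloop
 endfacet
 facet normal 0.794 -0.466 0.391
  outer loop
   vertex 3.5 0.5 0.7
   vertex 4.5 1.7 0.1
   vertex 4.3 4.3 3.6
  endloop
 endfacet
 facet normal 0.738 -0.501 0.452
  outer loop
   vertex 3.5 0.5 0.7
   vertex 4.3 4.3 3.6
   vertex 2.3 0.9 3.1
  endloop
 endfacet
 facet normal -0.247 -0.261 -0.933
  outer loop
   vertex 3.5 0.5 0.7
   vertex 1.2 4.1 0.3
   vertex 4.5 1.7 0.1
  endloop
 endfacet
 facet normal -0.613 -0.770 -0.178
  outer loop
   vertex 3.5 0.5 0.7
   vertex 2.3 0.9 3.1
   vertex 0.6 2.6 1.6
  endloop
 endfacet
 facet normal -0.533 -0.422 -0.733
  outer loop
   vertex 3.5 0.5 0.7
   vertex 0.6 2.6 1.6
   vertex 1.2 4.1 0.3
  endloop
 endfacet
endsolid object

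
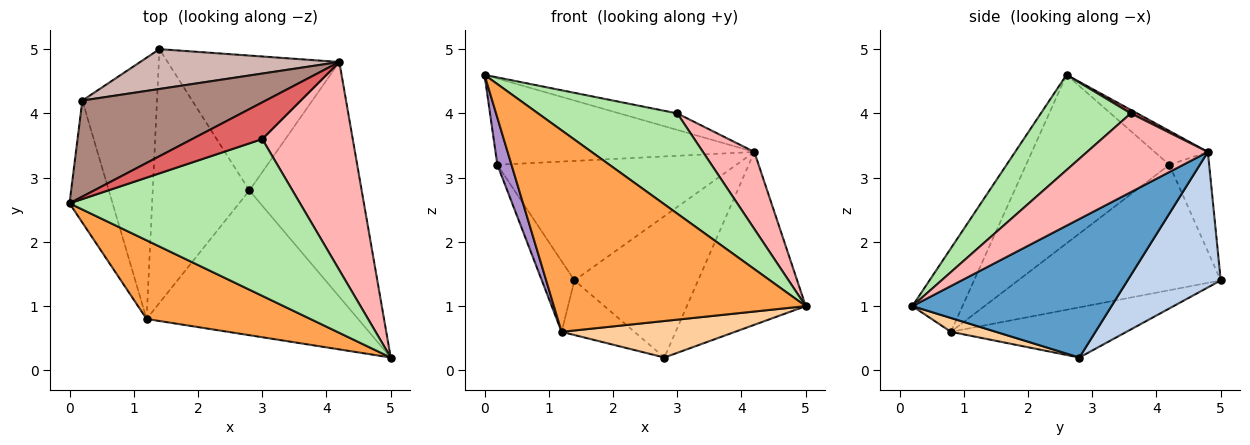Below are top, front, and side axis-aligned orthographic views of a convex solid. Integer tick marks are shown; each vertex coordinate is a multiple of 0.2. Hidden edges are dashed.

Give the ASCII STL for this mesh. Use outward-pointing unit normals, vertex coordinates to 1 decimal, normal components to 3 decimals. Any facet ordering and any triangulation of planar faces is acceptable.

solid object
 facet normal 0.705 0.421 -0.571
  outer loop
   vertex 4.2 4.8 3.4
   vertex 5.0 0.2 1.0
   vertex 2.8 2.8 0.2
  endloop
 endfacet
 facet normal 0.478 0.635 -0.606
  outer loop
   vertex 4.2 4.8 3.4
   vertex 2.8 2.8 0.2
   vertex 1.4 5.0 1.4
  endloop
 endfacet
 facet normal -0.182 -0.916 0.358
  outer loop
   vertex 1.2 0.8 0.6
   vertex 5.0 0.2 1.0
   vertex 0.0 2.6 4.6
  endloop
 endfacet
 facet normal 0.063 -0.244 -0.968
  outer loop
   vertex 1.2 0.8 0.6
   vertex 2.8 2.8 0.2
   vertex 5.0 0.2 1.0
  endloop
 endfacet
 facet normal -0.452 0.188 -0.872
  outer loop
   vertex 1.2 0.8 0.6
   vertex 1.4 5.0 1.4
   vertex 2.8 2.8 0.2
  endloop
 endfacet
 facet normal 0.329 -0.509 0.796
  outer loop
   vertex 3.0 3.6 4.0
   vertex 0.0 2.6 4.6
   vertex 5.0 0.2 1.0
  endloop
 endfacet
 facet normal 0.046 0.410 0.911
  outer loop
   vertex 3.0 3.6 4.0
   vertex 4.2 4.8 3.4
   vertex 0.0 2.6 4.6
  endloop
 endfacet
 facet normal 0.632 -0.269 0.726
  outer loop
   vertex 3.0 3.6 4.0
   vertex 5.0 0.2 1.0
   vertex 4.2 4.8 3.4
  endloop
 endfacet
 facet normal -0.964 -0.095 -0.247
  outer loop
   vertex 0.2 4.2 3.2
   vertex 1.2 0.8 0.6
   vertex 0.0 2.6 4.6
  endloop
 endfacet
 facet normal -0.851 0.137 -0.507
  outer loop
   vertex 0.2 4.2 3.2
   vertex 1.4 5.0 1.4
   vertex 1.2 0.8 0.6
  endloop
 endfacet
 facet normal -0.136 0.662 0.737
  outer loop
   vertex 0.2 4.2 3.2
   vertex 0.0 2.6 4.6
   vertex 4.2 4.8 3.4
  endloop
 endfacet
 facet normal -0.156 0.937 0.312
  outer loop
   vertex 0.2 4.2 3.2
   vertex 4.2 4.8 3.4
   vertex 1.4 5.0 1.4
  endloop
 endfacet
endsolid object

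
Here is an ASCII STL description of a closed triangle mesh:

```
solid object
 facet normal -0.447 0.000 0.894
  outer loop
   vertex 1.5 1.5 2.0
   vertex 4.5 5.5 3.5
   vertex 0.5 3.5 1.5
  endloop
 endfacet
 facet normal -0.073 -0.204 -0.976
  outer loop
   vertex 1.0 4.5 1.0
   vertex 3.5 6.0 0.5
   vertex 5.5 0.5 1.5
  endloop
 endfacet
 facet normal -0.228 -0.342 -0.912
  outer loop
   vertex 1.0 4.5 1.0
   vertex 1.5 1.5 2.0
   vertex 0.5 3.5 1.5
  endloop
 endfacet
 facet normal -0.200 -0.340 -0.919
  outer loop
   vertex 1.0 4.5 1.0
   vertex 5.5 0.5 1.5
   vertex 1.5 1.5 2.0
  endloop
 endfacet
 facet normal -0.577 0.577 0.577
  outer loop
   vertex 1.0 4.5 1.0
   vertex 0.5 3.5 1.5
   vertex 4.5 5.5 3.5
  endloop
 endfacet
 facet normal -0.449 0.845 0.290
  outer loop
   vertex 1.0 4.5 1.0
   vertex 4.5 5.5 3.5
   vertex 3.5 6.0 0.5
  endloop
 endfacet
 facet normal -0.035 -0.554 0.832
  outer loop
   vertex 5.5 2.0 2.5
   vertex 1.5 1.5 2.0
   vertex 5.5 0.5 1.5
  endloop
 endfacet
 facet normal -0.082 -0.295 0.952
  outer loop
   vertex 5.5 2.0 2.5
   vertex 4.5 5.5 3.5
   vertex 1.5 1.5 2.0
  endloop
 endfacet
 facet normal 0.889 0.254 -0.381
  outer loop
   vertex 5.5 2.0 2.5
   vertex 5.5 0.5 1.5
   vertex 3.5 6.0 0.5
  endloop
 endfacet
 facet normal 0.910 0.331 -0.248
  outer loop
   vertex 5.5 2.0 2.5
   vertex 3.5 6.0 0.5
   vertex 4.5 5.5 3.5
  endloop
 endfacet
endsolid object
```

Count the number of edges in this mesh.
15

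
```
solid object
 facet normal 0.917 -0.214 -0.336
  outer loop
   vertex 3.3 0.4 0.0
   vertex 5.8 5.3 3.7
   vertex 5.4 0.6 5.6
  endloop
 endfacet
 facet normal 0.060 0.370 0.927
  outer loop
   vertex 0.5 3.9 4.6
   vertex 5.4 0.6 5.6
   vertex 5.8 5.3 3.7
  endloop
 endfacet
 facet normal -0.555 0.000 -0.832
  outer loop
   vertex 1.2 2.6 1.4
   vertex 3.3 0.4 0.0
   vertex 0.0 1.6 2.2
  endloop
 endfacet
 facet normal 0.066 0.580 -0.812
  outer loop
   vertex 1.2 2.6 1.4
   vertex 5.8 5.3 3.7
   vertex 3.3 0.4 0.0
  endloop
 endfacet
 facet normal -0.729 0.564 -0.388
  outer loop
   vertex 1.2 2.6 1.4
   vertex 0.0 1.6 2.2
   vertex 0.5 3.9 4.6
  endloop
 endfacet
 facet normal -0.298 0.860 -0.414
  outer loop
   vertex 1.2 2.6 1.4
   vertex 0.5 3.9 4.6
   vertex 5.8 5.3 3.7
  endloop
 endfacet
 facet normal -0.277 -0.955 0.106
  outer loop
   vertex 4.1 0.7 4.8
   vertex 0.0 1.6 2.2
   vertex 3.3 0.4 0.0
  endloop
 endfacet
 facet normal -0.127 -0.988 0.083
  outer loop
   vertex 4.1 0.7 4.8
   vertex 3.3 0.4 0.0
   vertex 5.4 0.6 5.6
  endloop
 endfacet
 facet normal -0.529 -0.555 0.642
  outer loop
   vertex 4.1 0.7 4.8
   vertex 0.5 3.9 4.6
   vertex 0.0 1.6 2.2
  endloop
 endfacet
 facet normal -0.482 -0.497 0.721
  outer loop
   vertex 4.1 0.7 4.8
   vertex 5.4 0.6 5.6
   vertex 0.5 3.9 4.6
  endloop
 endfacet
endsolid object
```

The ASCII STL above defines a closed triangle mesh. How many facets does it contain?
10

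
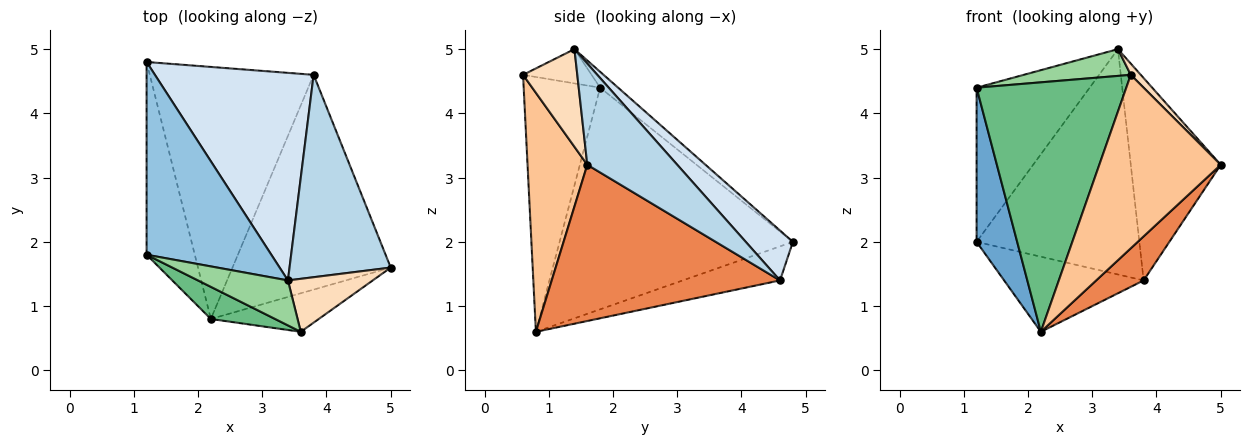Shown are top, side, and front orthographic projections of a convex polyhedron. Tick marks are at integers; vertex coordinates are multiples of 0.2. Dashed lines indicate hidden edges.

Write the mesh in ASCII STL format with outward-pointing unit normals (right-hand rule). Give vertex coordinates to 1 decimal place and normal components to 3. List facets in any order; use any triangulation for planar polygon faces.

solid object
 facet normal -0.963 -0.168 -0.209
  outer loop
   vertex 2.2 0.8 0.6
   vertex 1.2 1.8 4.4
   vertex 1.2 4.8 2.0
  endloop
 endfacet
 facet normal -0.099 0.622 0.777
  outer loop
   vertex 3.4 1.4 5.0
   vertex 1.2 4.8 2.0
   vertex 1.2 1.8 4.4
  endloop
 endfacet
 facet normal 0.577 0.577 0.577
  outer loop
   vertex 3.8 4.6 1.4
   vertex 3.4 1.4 5.0
   vertex 5.0 1.6 3.2
  endloop
 endfacet
 facet normal 0.208 0.719 0.663
  outer loop
   vertex 3.8 4.6 1.4
   vertex 1.2 4.8 2.0
   vertex 3.4 1.4 5.0
  endloop
 endfacet
 facet normal 0.695 -0.144 -0.704
  outer loop
   vertex 3.8 4.6 1.4
   vertex 5.0 1.6 3.2
   vertex 2.2 0.8 0.6
  endloop
 endfacet
 facet normal -0.195 0.280 -0.940
  outer loop
   vertex 3.8 4.6 1.4
   vertex 2.2 0.8 0.6
   vertex 1.2 4.8 2.0
  endloop
 endfacet
 facet normal 0.433 -0.880 -0.196
  outer loop
   vertex 3.6 0.6 4.6
   vertex 2.2 0.8 0.6
   vertex 5.0 1.6 3.2
  endloop
 endfacet
 facet normal 0.748 -0.138 0.649
  outer loop
   vertex 3.6 0.6 4.6
   vertex 5.0 1.6 3.2
   vertex 3.4 1.4 5.0
  endloop
 endfacet
 facet normal -0.452 -0.885 0.114
  outer loop
   vertex 3.6 0.6 4.6
   vertex 1.2 1.8 4.4
   vertex 2.2 0.8 0.6
  endloop
 endfacet
 facet normal -0.311 -0.486 0.817
  outer loop
   vertex 3.6 0.6 4.6
   vertex 3.4 1.4 5.0
   vertex 1.2 1.8 4.4
  endloop
 endfacet
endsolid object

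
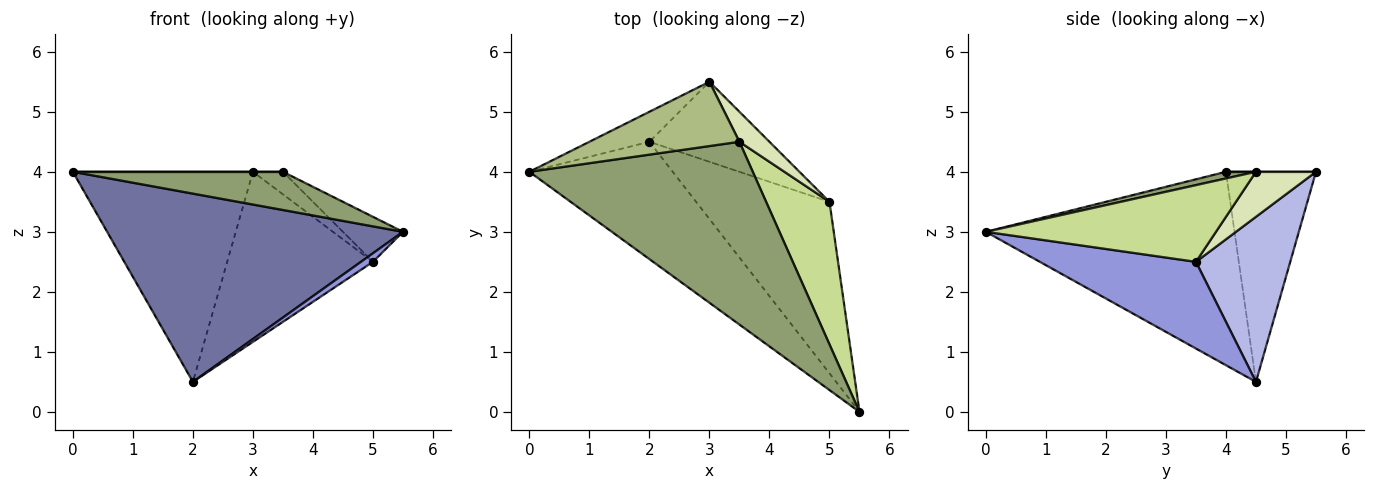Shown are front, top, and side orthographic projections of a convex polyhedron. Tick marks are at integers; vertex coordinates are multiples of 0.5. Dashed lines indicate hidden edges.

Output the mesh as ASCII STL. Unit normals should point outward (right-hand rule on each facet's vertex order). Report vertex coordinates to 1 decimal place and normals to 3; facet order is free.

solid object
 facet normal -0.581 -0.691 -0.431
  outer loop
   vertex 2.0 4.5 0.5
   vertex 5.5 0.0 3.0
   vertex 0.0 4.0 4.0
  endloop
 endfacet
 facet normal -0.444 0.887 -0.127
  outer loop
   vertex 2.0 4.5 0.5
   vertex 0.0 4.0 4.0
   vertex 3.0 5.5 4.0
  endloop
 endfacet
 facet normal 0.545 -0.042 -0.838
  outer loop
   vertex 5.0 3.5 2.5
   vertex 5.5 0.0 3.0
   vertex 2.0 4.5 0.5
  endloop
 endfacet
 facet normal 0.505 0.781 -0.367
  outer loop
   vertex 5.0 3.5 2.5
   vertex 2.0 4.5 0.5
   vertex 3.0 5.5 4.0
  endloop
 endfacet
 facet normal 0.029 -0.204 0.978
  outer loop
   vertex 3.5 4.5 4.0
   vertex 0.0 4.0 4.0
   vertex 5.5 0.0 3.0
  endloop
 endfacet
 facet normal 0.000 0.000 1.000
  outer loop
   vertex 3.5 4.5 4.0
   vertex 3.0 5.5 4.0
   vertex 0.0 4.0 4.0
  endloop
 endfacet
 facet normal 0.756 0.197 0.624
  outer loop
   vertex 3.5 4.5 4.0
   vertex 5.5 0.0 3.0
   vertex 5.0 3.5 2.5
  endloop
 endfacet
 facet normal 0.768 0.384 0.512
  outer loop
   vertex 3.5 4.5 4.0
   vertex 5.0 3.5 2.5
   vertex 3.0 5.5 4.0
  endloop
 endfacet
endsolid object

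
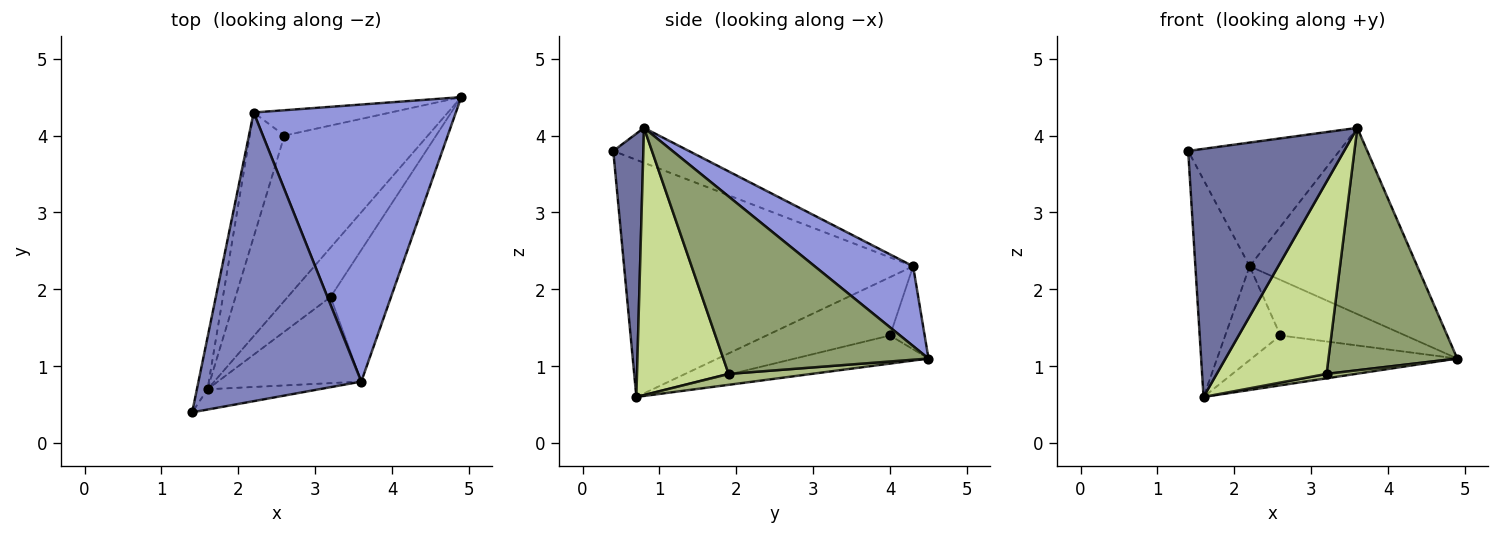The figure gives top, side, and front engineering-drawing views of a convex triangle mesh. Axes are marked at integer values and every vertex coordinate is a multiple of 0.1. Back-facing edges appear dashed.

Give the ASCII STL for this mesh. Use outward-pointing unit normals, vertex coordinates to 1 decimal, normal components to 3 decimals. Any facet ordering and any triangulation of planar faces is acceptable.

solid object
 facet normal 0.189 -0.979 -0.080
  outer loop
   vertex 1.6 0.7 0.6
   vertex 3.6 0.8 4.1
   vertex 1.4 0.4 3.8
  endloop
 endfacet
 facet normal -0.193 0.386 0.902
  outer loop
   vertex 2.2 4.3 2.3
   vertex 1.4 0.4 3.8
   vertex 3.6 0.8 4.1
  endloop
 endfacet
 facet normal 0.311 0.530 0.789
  outer loop
   vertex 2.2 4.3 2.3
   vertex 3.6 0.8 4.1
   vertex 4.9 4.5 1.1
  endloop
 endfacet
 facet normal -0.982 0.184 -0.044
  outer loop
   vertex 2.2 4.3 2.3
   vertex 1.6 0.7 0.6
   vertex 1.4 0.4 3.8
  endloop
 endfacet
 facet normal 0.814 -0.511 -0.277
  outer loop
   vertex 3.2 1.9 0.9
   vertex 4.9 4.5 1.1
   vertex 3.6 0.8 4.1
  endloop
 endfacet
 facet normal 0.246 -0.087 -0.965
  outer loop
   vertex 3.2 1.9 0.9
   vertex 1.6 0.7 0.6
   vertex 4.9 4.5 1.1
  endloop
 endfacet
 facet normal 0.606 -0.726 -0.325
  outer loop
   vertex 3.2 1.9 0.9
   vertex 3.6 0.8 4.1
   vertex 1.6 0.7 0.6
  endloop
 endfacet
 facet normal -0.184 0.284 -0.941
  outer loop
   vertex 2.6 4.0 1.4
   vertex 4.9 4.5 1.1
   vertex 1.6 0.7 0.6
  endloop
 endfacet
 facet normal -0.244 0.882 -0.403
  outer loop
   vertex 2.6 4.0 1.4
   vertex 2.2 4.3 2.3
   vertex 4.9 4.5 1.1
  endloop
 endfacet
 facet normal -0.803 0.359 -0.476
  outer loop
   vertex 2.6 4.0 1.4
   vertex 1.6 0.7 0.6
   vertex 2.2 4.3 2.3
  endloop
 endfacet
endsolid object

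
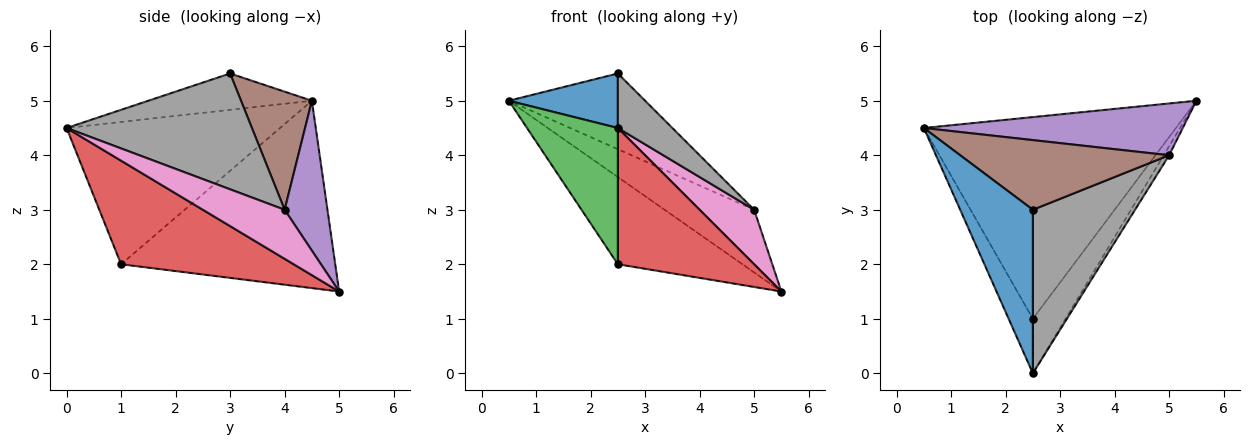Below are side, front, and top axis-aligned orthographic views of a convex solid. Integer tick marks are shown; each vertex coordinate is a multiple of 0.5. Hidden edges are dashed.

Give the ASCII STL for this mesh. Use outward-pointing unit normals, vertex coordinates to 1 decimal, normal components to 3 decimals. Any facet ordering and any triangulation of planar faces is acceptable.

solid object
 facet normal -0.429 -0.286 0.857
  outer loop
   vertex 2.5 3.0 5.5
   vertex 0.5 4.5 5.0
   vertex 2.5 0.0 4.5
  endloop
 endfacet
 facet normal -0.564 0.328 -0.758
  outer loop
   vertex 2.5 1.0 2.0
   vertex 0.5 4.5 5.0
   vertex 5.5 5.0 1.5
  endloop
 endfacet
 facet normal -0.909 -0.387 -0.155
  outer loop
   vertex 2.5 1.0 2.0
   vertex 2.5 0.0 4.5
   vertex 0.5 4.5 5.0
  endloop
 endfacet
 facet normal 0.762 -0.601 -0.241
  outer loop
   vertex 2.5 1.0 2.0
   vertex 5.5 5.0 1.5
   vertex 2.5 0.0 4.5
  endloop
 endfacet
 facet normal 0.346 0.723 0.598
  outer loop
   vertex 5.0 4.0 3.0
   vertex 5.5 5.0 1.5
   vertex 0.5 4.5 5.0
  endloop
 endfacet
 facet normal 0.357 0.687 0.632
  outer loop
   vertex 5.0 4.0 3.0
   vertex 0.5 4.5 5.0
   vertex 2.5 3.0 5.5
  endloop
 endfacet
 facet normal 0.829 -0.552 -0.092
  outer loop
   vertex 5.0 4.0 3.0
   vertex 2.5 0.0 4.5
   vertex 5.5 5.0 1.5
  endloop
 endfacet
 facet normal 0.732 -0.215 0.646
  outer loop
   vertex 5.0 4.0 3.0
   vertex 2.5 3.0 5.5
   vertex 2.5 0.0 4.5
  endloop
 endfacet
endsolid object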